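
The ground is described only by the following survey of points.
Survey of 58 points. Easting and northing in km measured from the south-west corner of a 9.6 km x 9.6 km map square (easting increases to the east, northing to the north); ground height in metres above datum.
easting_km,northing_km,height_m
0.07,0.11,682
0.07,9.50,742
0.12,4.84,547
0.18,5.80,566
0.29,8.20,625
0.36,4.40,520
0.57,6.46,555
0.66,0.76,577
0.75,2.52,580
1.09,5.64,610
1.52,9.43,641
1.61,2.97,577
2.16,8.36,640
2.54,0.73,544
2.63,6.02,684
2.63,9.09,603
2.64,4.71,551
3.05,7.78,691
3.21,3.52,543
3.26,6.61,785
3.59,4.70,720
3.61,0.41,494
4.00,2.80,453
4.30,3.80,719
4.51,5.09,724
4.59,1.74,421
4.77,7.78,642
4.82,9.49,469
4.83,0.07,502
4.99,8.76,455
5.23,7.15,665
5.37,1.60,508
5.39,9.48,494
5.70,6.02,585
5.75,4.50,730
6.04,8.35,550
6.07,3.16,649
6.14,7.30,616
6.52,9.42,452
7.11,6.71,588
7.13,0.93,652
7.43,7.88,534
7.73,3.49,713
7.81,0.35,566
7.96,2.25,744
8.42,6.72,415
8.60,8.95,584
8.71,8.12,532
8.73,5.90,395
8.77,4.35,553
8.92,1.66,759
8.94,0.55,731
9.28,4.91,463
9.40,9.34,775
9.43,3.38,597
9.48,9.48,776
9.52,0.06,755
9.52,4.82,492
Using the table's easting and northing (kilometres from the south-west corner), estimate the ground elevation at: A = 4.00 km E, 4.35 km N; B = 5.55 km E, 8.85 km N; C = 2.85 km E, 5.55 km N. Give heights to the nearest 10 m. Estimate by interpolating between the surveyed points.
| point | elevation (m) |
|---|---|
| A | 760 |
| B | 470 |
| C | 630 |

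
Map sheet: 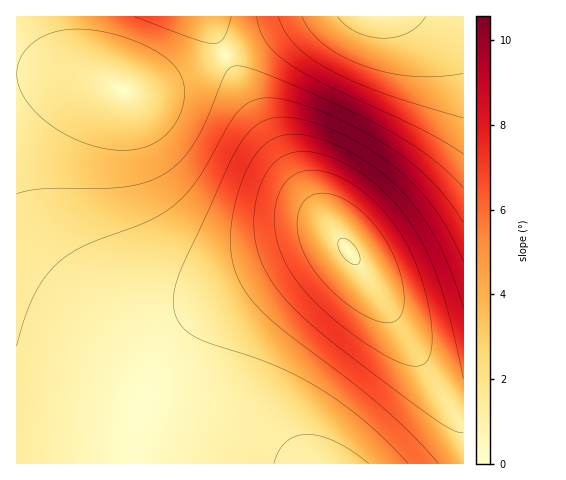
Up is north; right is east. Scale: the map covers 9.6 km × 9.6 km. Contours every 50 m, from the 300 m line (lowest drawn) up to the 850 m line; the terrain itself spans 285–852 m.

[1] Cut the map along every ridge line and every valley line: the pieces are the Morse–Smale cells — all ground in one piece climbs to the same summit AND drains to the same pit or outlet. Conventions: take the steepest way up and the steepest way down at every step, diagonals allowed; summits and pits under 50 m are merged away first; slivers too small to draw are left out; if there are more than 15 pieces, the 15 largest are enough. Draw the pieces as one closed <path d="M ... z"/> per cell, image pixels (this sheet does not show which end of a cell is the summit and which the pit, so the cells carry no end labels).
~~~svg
<path d="M206 16l-190 1 1 447 113 0 7-43 11-33 15-32 18-23 35-30 60-35 40-20 16-4 12 0-30-38-31-45-30-52z"/><path d="M463 16l-257 1 38 74 39 70 31 45 50 65 73 115 12 15 10 5 5-1z"/><path d="M341 244l-9 0-16 4-53 27-47 28-35 30-18 23-15 32-13 44-4 32 333-1 0-57-11-3-9-7-80-125-16-21z"/>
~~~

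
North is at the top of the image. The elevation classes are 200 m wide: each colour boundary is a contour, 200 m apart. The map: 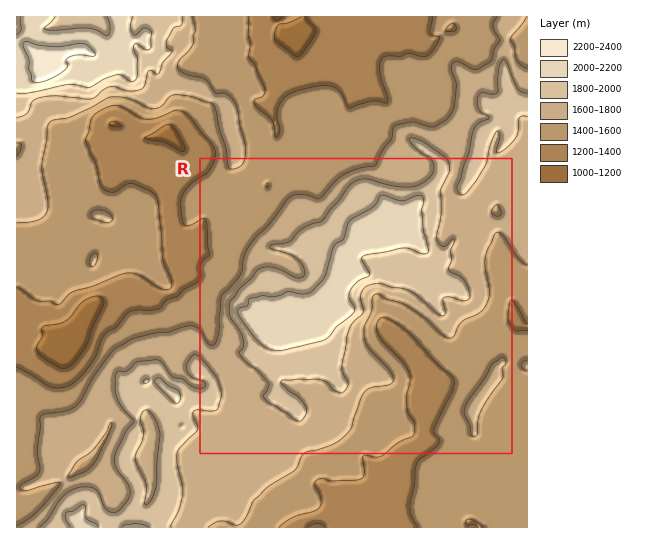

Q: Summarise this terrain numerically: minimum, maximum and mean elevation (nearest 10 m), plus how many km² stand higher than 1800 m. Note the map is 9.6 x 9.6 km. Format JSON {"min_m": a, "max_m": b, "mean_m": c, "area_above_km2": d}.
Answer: {"min_m": 1080, "max_m": 2290, "mean_m": 1610, "area_above_km2": 19.4}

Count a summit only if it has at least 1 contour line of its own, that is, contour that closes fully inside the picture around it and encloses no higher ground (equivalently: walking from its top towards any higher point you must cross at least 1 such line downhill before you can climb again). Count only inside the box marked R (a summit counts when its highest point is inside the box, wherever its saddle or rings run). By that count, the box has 1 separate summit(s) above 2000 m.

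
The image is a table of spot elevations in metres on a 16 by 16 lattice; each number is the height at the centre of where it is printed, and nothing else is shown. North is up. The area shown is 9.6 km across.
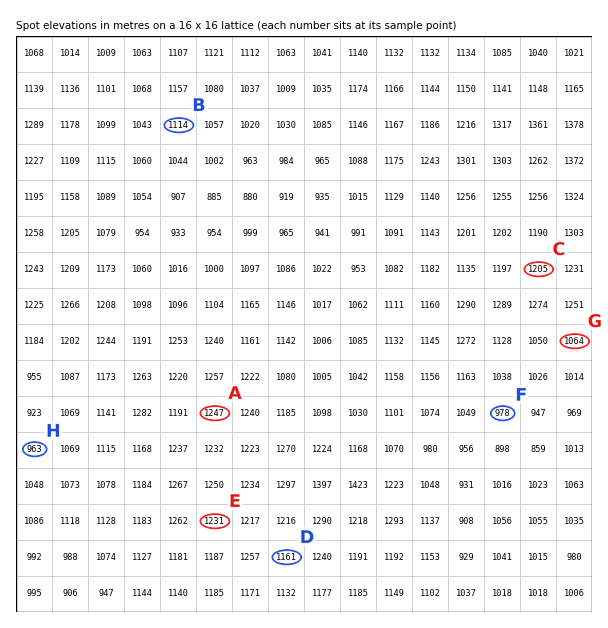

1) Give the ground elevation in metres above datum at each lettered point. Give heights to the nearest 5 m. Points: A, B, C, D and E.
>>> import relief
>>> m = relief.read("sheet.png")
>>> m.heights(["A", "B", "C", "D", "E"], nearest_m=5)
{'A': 1245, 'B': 1115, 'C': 1205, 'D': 1160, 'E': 1230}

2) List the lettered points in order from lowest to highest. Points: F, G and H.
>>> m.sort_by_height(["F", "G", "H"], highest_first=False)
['H', 'F', 'G']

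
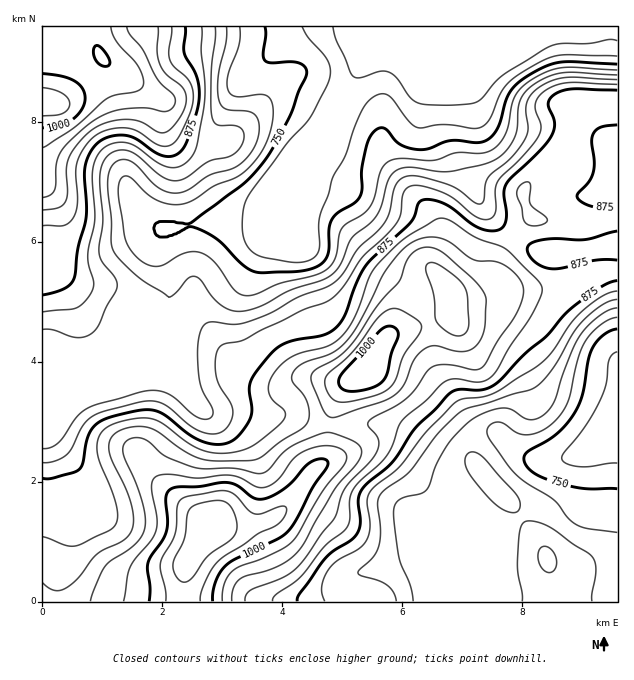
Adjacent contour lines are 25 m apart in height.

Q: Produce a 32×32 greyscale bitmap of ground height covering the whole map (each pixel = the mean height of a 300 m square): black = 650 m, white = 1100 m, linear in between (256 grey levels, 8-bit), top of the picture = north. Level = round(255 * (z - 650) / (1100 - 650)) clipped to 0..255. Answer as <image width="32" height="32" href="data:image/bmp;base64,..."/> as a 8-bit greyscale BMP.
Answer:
<image width="32" height="32" href="data:image/bmp;base64,Qk02CAAAAAAAADYEAAAoAAAAIAAAACAAAAABAAgAAAAAAAAEAAATCwAAEwsAAAABAAAAAAAAAAAAAAEBAQACAgIAAwMDAAQEBAAFBQUABgYGAAcHBwAICAgACQkJAAoKCgALCwsADAwMAA0NDQAODg4ADw8PABAQEAAREREAEhISABMTEwAUFBQAFRUVABYWFgAXFxcAGBgYABkZGQAaGhoAGxsbABwcHAAdHR0AHh4eAB8fHwAgICAAISEhACIiIgAjIyMAJCQkACUlJQAmJiYAJycnACgoKAApKSkAKioqACsrKwAsLCwALS0tAC4uLgAvLy8AMDAwADExMQAyMjIAMzMzADQ0NAA1NTUANjY2ADc3NwA4ODgAOTk5ADo6OgA7OzsAPDw8AD09PQA+Pj4APz8/AEBAQABBQUEAQkJCAENDQwBEREQARUVFAEZGRgBHR0cASEhIAElJSQBKSkoAS0tLAExMTABNTU0ATk5OAE9PTwBQUFAAUVFRAFJSUgBTU1MAVFRUAFVVVQBWVlYAV1dXAFhYWABZWVkAWlpaAFtbWwBcXFwAXV1dAF5eXgBfX18AYGBgAGFhYQBiYmIAY2NjAGRkZABlZWUAZmZmAGdnZwBoaGgAaWlpAGpqagBra2sAbGxsAG1tbQBubm4Ab29vAHBwcABxcXEAcnJyAHNzcwB0dHQAdXV1AHZ2dgB3d3cAeHh4AHl5eQB6enoAe3t7AHx8fAB9fX0Afn5+AH9/fwCAgIAAgYGBAIKCggCDg4MAhISEAIWFhQCGhoYAh4eHAIiIiACJiYkAioqKAIuLiwCMjIwAjY2NAI6OjgCPj48AkJCQAJGRkQCSkpIAk5OTAJSUlACVlZUAlpaWAJeXlwCYmJgAmZmZAJqamgCbm5sAnJycAJ2dnQCenp4An5+fAKCgoAChoaEAoqKiAKOjowCkpKQApaWlAKampgCnp6cAqKioAKmpqQCqqqoAq6urAKysrACtra0Arq6uAK+vrwCwsLAAsbGxALKysgCzs7MAtLS0ALW1tQC2trYAt7e3ALi4uAC5ubkAurq6ALu7uwC8vLwAvb29AL6+vgC/v78AwMDAAMHBwQDCwsIAw8PDAMTExADFxcUAxsbGAMfHxwDIyMgAycnJAMrKygDLy8sAzMzMAM3NzQDOzs4Az8/PANDQ0ADR0dEA0tLSANPT0wDU1NQA1dXVANbW1gDX19cA2NjYANnZ2QDa2toA29vbANzc3ADd3d0A3t7eAN/f3wDg4OAA4eHhAOLi4gDj4+MA5OTkAOXl5QDm5uYA5+fnAOjo6ADp6ekA6urqAOvr6wDs7OwA7e3tAO7u7gDv7+8A8PDwAPHx8QDy8vIA8/PzAPT09AD19fUA9vb2APf39wD4+PgA+fn5APr6+gD7+/sA/Pz8AP39/QD+/v4A////AJ2eprG4wM7c2catnJSLfnJsbGtjVlNTU1NTVF1gXFZRmpmgrbbB0uPhzrerpZ2Nd2lkYlxUU1NTU1NWYGJdV1GWk5ijrbzQ4+jezcG4r5+HdWtiWFNTU1NTU1ZiY1tVUY6KjZObrMLa6uvi1czBrpiJe2lYU1NTU1NTVl5bUk1Lh4WGipOlu9Xq7+fZ1tC7pZeDaldTU1NTU1NUVU9HQ0KFhIWJlKi+0t/k38/M0cexnIJnV1NTU1NTVlVOR0I/PoKEhYubrr3DxMjIu7fDyr+ojXRjWlVTU1ZXTUM8NzY2dnuDkaSxs7Cqp6ikqLbEx7ulj3lmWVNVV04/NC4sKyxlcIKXqa+onpGIiY+ZqLS7uKydinRhVVNQRT43LyopKVpleo+doZmIdm93g4yVn6moopuQgW9eU0pESUg9LyopVVtodX6EgXBjZHB+iI6Xp62noJeNgW9gVlBWWE06LClVVVhcYWdoYF9pdH+Lk5yvvsC5q5uPgHd0aWJfVkMxKlVVVVVVV1hYYG53foqXo7LE0M68ppmRkZKCcmlcSDQqVlZWVVVVVVZhb3V4gIyWn6/H0MOuoqGjn5CAd2hPNytcX19YVVVVVmBscHN5foKFkrDIyLqvsbKnmYqBdlxAMmhraV9WVVVWXmNiZW10d3mAmbnDvLe8uqyilIiAblVDdnRvZVtWVVZaWFFQWGNtcXiKprWytcC7rKedjoeAb16DfnVqX1hUVFdRSEJFTlZfbYKZqa62wLepp56QiouFeoqEdGVZTklOUUtBOTU1NkFYdY6hr7i2qKCflIWAg4WEioZzXU5CPkNGQTgsJSIiL0pkeZClraWblpGHfHt7fHuLiXleSD05Ojs4MiYgICAuRVVjeIyXlo+Fg4eHhYWCf5aRfl9GPDw9OzYxJiAgICs7RFNpfImJem56i46Kh4OCp5l9XERCS1BJPzYqICAgJjE4SGR4fHRmZHqNioSBfn2umHtbR05eZFtPSDglICAkLjZEWmdjXVpgc4eLh4V/fK+af2NVYHR3bGJdTjUiICEoNUBISkhLT1FccoWLioF8uKmPeXF+j4p1aWdcRS0iICMxOzs1NTo7O0lfdYaIgHzJwauZk5igmHxmYlxMOSsiISw2NCsqKykrPFdugImEgNrTwbKsq6ylhmFSUUo+MychJy8tIh4eHiE0VXKDjIuL1M7Evru3rqGHX0ZCQz83LSIhJiQYEhIVGihEYnZ+fXzEwsPFwbeikH5gRj08PDkxIxobGhEQEBETGSY6TFFOS7u8w8W7rZqGd2NMPzg0MisfFRIREBAQEBARExwmKSgourvCv7Cmmoh3ZlBBODAsJRoREBAQEBAQEBAQExcYGRs="/>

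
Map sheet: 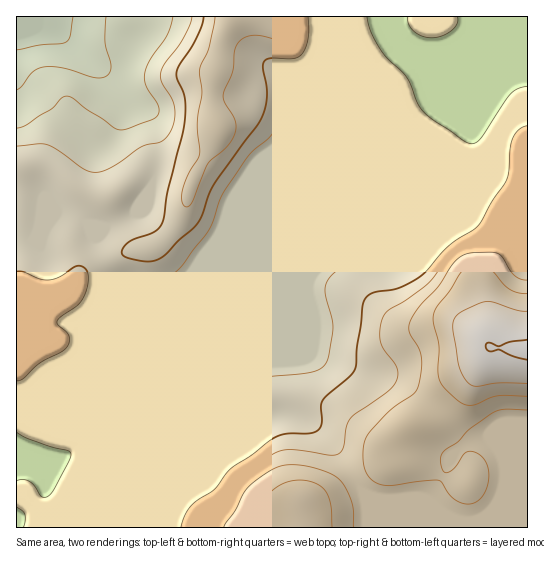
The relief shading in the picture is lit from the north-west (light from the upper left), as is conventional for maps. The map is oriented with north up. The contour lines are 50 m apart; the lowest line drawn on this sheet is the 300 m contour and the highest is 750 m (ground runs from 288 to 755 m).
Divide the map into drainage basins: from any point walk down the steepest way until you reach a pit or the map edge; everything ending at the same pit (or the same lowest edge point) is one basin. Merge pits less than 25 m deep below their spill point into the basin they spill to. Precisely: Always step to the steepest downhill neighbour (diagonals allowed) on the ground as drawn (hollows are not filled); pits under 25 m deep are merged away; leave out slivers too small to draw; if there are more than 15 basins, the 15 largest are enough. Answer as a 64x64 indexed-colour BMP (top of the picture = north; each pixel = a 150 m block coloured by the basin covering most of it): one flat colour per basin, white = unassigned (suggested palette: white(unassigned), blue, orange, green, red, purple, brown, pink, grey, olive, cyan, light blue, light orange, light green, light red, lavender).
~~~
<image width="64" height="64" href="data:image/bmp;base64,Qk12CAAAAAAAAHYAAAAoAAAAQAAAAEAAAAABAAQAAAAAAAAIAAATCwAAEwsAABAAAAAAAAAA////ALR3HwAOf/8ALKAsACgn1gC9Z5QAS1aMAMJ34wB/f38AIr28AM++FwDox64AeLv/AIrfmACWmP8A1bDFABERERERERERERERERERERERESIiIiIiIiIiIiIiIiIiERERERERERERERERERERERERIiIiIiIiIiIiIiIiIiIREREREREREREREREREREREREiIiIiIiIiIiIiIiIiIhERERERERERERERERERERERERIiIiIiIiIiIiIiIiIiEREREREREREREREREREREREREREiIiIiIiIiIiIiIiIREREREREREREREREREREREREREREiIiIiIiIiIiIiIhEREREREREREREREREREREREREREREiIiIiIiIiIiIiERERERERERERERERERERERERERERERIiIiIiIiIiIiIRERERERERERERERERERERERERERERERIiIiIiIiIiIhERERERERERERERERERERERERERERERESIiIiIiIiIiERERERERERERERERERERERERERERERERIiIiIiIiIiIREREREREREREREREREREREREREREREREiIiIiIiIiIhERERERERERERERERERERERERERERERERIiIiIiIiIiEREREREREREREREREREREREREREREREREREiIiIiIiIRERERERERERERERERERERERERERERERERERIiIiIiIhERERERERERERERERERERERERERERERERERESIiIiIiEREREREREREREREREREREREREREREREREREREiIiIiIRERERERERERERERERERERERERERERERERERERIiIiIhERERERERERERERERERERERERERERERERERERESIiIiEREREREREREREREREREREREREREREREREREREREiIiIRERERERERERERERERERERERERERERERERERERESIiIhEREREREREREREREREREREREREREREREREREREREiIiIRERERERERERERERERERERERERERERERERERERESIiIhERERERERERERERERERERERERERERERERERERERIiIiEREREREREREREREREREREREREREREREREREREREiIiIRERERERERERERERERERERERERERERERERERERESIiIhERERERERERERERERERERERERERERERERERERERIiIiEREREREREREREREREREREREREREREREREREREREiIiIREREREREREREREREREREREREREREREREREREREyIiIiIiIRERERERERERERERERERERERERERERERERESIiIiIiIiERERERERERERERERERERERERERERERERETIiIiIiIiIhERERERERERERERERERERERERERERERERMyIiIiIiIiIRERERERERERERERERERERERERERERERMzIiIiIiIiIiIRERERERERERERERERERERERERERERMzMyIiIiIiIiIiIhEREREREREREREREREREREREREREzMzMiIiIiIiIiIiIiIREREREREREREREREREREREREzMzMyIiIiIiIiIiIiIiEREREREREREREREREREREREzMzMzMiIiIiIiIiIiIiIhEREREREREREREREREREREzMzMzMzIiIiIiIiIiIiIiEREREREREREREREREREREzMzMzMzMyIiIiIiIiIiIiIhERERERERERERERERERETMzMzMzMzIiIiIiIiIiIiIiERERERERERERERERERETMzMzMzMzMiIiIiIiIiIiIiIRERERERERERERERERERMzMzMzMzMyIiIiIiIiIiIiIiEREREREREREREREREREzMzMzMzMzIiIiIiIiIiIiIiIREREREREREREREREREzMzMzMzMzMiIiIiIiIiIiIiIiEREREREREREREREREzMzMzMzMzMyIiIiIiIiIiIiIiIRERERERERERERERETMzMzMzMzMzIiIiIiIiIiIiIiIiERERERERERERERETMzMzMzMzMzMiIiIiIiIiIiIiIiIRERERERERERERERMzMzMzMzMzMyIiIiIiIiIiIiIiIiERERERERERERERMzMzMzMzMzMzIiIiIiIiIiIiIiIiIREREREREREREREzMzMzMzMzMzMiIiIiIiIiIiIiIiIhEREREREREREREzMzMzMzMzMzMyIiIiIiIiIiIiIiIiEREREREREREREzMzMzMzMzMzMzIiIiIiIiIiIiIiIiEREREREREREREzMzMzMzMzMzMzMiIiIiIiIiIiIiIiIREREREREREREzMzMzMzMzMzMzMyIiIiIiIiIiIiIiIhERERERERERMzMzMzMzMzMzMzMzIiIiIiIiIiIiIiIiIRERERERERMzMzMzMzMzMzMzMzMiIiIiIiIiIiIiIiIhERERERERMzMzMzMzMzMzMzMzMyIiIiIiIiIiIiIiIiERERERERMzMzMzMzMzMzMzMzMzIiIiIiIiIiIiIiIiIRERERERMzMzMzMzMzMzMzMzMzMiIiIiIiIiIiIiIiIiERERERMzMzMzMzMzMzMzMzMzMyIiIiIiIiIiIiIiIiIRERERMzMzMzMzMzMzMzMzMzMzIiIiIiIiIiIiIiIiIhEREREzMzMzMzMzMzMzMzMzMzMiIiIiIiIiIiIiIiIiEREREzMzMzMzMzMzMzMzMzMzMyIiIiIiIiIiIiIiIiIhERMzMzMzMzMzMzMzMzMzMzMz"/>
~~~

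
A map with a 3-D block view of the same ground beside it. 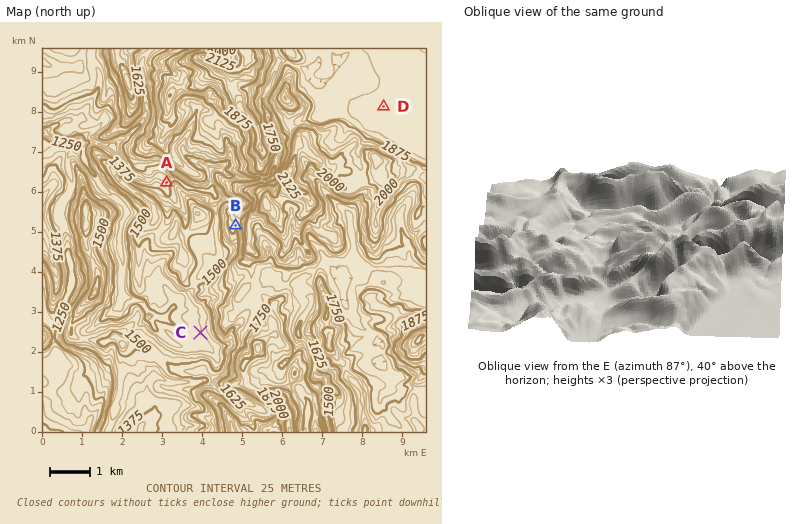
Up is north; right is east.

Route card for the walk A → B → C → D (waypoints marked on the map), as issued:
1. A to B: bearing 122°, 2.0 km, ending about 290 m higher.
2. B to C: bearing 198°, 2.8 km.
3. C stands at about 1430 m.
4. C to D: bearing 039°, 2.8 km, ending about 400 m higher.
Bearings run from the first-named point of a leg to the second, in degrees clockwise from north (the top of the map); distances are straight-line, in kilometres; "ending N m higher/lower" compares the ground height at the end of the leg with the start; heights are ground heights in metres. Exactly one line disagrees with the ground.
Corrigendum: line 4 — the distance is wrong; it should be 7.3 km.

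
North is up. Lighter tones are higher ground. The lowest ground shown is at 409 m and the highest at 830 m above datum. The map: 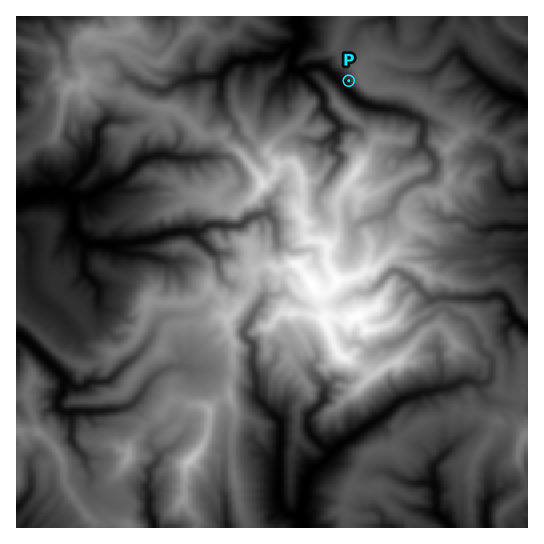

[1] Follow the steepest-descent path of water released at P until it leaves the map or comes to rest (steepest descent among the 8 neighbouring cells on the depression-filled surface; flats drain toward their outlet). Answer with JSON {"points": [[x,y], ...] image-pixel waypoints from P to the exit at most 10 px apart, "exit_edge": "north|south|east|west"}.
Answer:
{"points": [[349, 81], [338, 81], [327, 70], [317, 66], [306, 69], [295, 70], [291, 61], [295, 50], [301, 39], [299, 29], [297, 18], [297, 17]], "exit_edge": "north"}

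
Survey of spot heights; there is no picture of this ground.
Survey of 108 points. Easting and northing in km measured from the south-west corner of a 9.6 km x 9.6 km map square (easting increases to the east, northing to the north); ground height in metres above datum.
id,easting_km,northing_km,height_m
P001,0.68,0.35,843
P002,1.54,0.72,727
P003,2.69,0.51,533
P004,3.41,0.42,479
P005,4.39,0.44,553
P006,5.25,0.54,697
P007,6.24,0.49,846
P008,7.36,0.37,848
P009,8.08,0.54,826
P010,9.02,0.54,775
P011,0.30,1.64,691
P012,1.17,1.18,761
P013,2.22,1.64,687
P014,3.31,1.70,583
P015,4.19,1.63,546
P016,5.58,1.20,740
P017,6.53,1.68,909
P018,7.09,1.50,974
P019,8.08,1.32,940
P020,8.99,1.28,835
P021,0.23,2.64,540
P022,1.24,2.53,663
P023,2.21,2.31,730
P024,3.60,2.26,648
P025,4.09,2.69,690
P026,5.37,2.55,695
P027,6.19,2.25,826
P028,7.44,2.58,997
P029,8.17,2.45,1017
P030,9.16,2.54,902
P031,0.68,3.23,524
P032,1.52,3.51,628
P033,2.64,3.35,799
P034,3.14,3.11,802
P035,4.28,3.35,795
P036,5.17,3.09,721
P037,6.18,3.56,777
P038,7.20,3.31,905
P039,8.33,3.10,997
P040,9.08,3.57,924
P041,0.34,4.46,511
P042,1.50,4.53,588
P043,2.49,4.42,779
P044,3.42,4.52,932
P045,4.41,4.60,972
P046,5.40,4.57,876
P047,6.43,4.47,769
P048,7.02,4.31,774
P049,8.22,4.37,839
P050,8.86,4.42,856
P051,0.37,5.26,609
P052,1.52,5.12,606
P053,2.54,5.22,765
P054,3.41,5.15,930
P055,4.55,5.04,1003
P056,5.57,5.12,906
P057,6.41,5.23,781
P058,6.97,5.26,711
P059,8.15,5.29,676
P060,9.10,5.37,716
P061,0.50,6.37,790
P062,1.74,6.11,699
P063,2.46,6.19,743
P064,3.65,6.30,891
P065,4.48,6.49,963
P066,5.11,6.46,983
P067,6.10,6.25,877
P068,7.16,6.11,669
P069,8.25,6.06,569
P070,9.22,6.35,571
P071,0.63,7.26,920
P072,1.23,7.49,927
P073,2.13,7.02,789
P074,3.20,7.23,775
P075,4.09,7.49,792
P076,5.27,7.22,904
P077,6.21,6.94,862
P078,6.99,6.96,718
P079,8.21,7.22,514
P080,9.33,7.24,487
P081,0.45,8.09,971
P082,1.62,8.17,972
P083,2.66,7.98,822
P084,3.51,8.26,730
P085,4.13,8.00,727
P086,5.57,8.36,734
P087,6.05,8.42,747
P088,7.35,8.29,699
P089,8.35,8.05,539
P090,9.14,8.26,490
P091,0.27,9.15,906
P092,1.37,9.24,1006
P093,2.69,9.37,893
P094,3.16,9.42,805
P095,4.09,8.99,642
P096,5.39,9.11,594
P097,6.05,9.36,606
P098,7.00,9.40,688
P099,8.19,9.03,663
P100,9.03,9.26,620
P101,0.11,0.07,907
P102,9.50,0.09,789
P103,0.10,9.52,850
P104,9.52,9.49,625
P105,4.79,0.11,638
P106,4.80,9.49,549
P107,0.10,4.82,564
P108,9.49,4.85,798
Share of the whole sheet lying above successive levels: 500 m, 96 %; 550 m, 91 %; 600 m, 84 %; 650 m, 77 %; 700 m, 67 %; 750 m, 55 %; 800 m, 41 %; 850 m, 30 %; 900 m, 20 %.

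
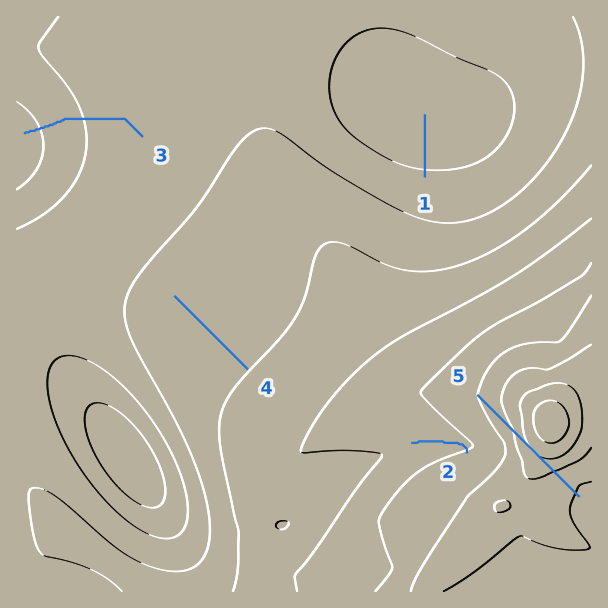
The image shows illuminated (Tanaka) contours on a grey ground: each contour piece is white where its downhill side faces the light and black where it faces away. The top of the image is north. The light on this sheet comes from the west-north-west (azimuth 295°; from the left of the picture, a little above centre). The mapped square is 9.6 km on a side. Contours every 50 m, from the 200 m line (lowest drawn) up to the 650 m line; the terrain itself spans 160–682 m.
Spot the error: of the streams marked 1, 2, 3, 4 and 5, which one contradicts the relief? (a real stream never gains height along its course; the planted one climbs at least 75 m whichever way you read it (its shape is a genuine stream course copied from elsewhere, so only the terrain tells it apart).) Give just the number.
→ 5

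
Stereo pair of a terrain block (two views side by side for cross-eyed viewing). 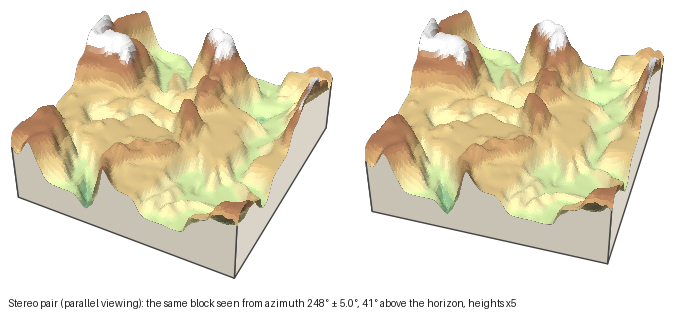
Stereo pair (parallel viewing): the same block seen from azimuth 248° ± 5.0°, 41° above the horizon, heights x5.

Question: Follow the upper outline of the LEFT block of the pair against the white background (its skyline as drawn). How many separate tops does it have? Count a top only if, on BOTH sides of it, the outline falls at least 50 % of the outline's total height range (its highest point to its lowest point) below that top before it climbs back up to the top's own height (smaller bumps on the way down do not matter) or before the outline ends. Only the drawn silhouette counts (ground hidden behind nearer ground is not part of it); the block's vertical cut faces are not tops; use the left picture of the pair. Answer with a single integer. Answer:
1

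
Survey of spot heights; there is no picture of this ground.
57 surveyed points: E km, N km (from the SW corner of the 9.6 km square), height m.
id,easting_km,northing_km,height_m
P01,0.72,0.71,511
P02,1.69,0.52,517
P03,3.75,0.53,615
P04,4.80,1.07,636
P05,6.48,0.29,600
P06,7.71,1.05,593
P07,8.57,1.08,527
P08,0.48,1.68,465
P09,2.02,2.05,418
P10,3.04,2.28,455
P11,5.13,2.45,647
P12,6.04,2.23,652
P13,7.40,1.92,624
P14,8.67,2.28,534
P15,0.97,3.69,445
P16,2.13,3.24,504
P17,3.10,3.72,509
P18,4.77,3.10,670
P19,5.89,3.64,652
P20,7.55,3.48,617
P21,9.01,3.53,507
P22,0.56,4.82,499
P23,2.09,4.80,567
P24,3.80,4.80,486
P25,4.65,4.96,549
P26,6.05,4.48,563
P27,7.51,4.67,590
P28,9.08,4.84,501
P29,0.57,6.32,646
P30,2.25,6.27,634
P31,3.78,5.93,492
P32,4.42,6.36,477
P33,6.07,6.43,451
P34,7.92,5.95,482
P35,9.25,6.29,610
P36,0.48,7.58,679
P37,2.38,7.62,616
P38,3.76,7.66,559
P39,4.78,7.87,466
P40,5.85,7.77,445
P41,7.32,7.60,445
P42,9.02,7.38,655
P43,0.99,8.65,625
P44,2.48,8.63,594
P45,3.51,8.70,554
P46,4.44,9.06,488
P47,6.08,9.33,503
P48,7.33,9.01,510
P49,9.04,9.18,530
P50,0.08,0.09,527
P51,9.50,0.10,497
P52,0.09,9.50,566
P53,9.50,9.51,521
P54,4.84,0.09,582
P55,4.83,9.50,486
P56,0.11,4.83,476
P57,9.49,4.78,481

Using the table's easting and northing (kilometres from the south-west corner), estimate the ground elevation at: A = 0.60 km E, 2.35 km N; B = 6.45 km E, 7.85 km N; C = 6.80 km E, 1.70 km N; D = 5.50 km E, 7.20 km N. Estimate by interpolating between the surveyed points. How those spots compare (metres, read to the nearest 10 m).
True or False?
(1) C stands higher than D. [True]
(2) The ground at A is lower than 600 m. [True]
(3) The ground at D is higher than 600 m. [False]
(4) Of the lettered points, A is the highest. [False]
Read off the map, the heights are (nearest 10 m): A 440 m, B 450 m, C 630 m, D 460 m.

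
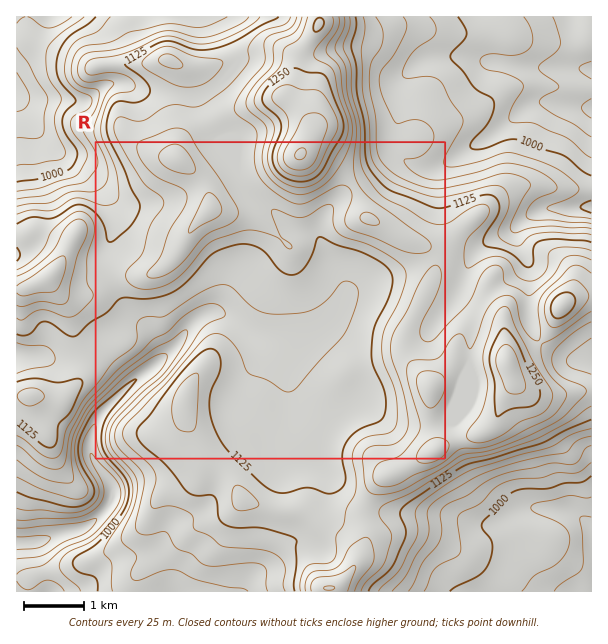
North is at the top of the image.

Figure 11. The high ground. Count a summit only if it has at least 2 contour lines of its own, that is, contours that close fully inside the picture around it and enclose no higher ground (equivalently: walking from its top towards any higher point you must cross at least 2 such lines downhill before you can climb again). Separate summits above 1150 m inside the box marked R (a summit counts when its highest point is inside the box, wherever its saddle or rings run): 2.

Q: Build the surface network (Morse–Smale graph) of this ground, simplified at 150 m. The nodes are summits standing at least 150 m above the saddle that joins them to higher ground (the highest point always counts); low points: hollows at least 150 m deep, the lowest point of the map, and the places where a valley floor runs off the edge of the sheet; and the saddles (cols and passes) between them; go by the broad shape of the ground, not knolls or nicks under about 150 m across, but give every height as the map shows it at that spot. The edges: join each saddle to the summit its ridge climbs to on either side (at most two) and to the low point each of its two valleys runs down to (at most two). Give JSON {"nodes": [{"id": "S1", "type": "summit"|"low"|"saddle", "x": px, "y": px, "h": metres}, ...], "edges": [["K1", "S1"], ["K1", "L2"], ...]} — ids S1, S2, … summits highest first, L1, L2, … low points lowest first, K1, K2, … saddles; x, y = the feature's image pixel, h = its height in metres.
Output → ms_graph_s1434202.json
{"nodes": [
{"id": "S1", "type": "summit", "x": 300, "y": 155, "h": 1328},
{"id": "L1", "type": "low", "x": 27, "y": 543, "h": 893},
{"id": "L2", "type": "low", "x": 17, "y": 92, "h": 912},
{"id": "L3", "type": "low", "x": 591, "y": 108, "h": 918},
{"id": "L4", "type": "low", "x": 591, "y": 591, "h": 930},
{"id": "K1", "type": "saddle", "x": 303, "y": 50, "h": 1236},
{"id": "K2", "type": "saddle", "x": 434, "y": 257, "h": 1174},
{"id": "K3", "type": "saddle", "x": 365, "y": 507, "h": 1161},
{"id": "K4", "type": "saddle", "x": 110, "y": 276, "h": 1142}],
"edges": [["K1", "S1"], ["K1", "L2"], ["K1", "L3"], ["K2", "S1"], ["K2", "L1"], ["K2", "L3"], ["K3", "S1"], ["K3", "L1"], ["K3", "L4"], ["K4", "S1"], ["K4", "L1"], ["K4", "L2"]]}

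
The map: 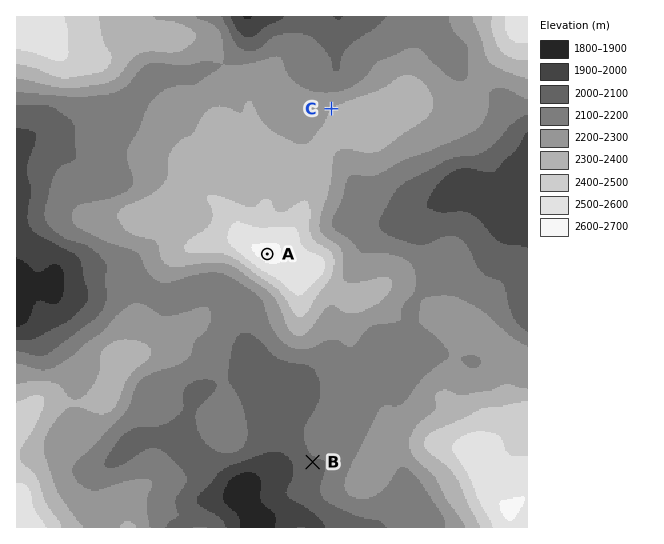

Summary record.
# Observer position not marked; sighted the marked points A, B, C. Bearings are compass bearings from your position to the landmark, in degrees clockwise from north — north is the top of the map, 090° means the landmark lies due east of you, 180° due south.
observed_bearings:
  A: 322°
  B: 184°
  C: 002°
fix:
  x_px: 323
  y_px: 325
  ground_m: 2260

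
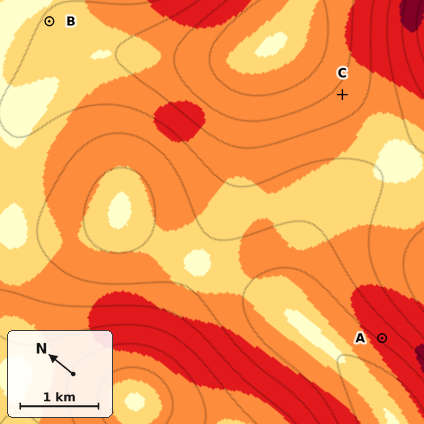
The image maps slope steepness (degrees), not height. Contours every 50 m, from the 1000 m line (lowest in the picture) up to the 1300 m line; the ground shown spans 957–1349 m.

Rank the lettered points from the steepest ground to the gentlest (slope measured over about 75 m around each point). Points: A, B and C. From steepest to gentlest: A C B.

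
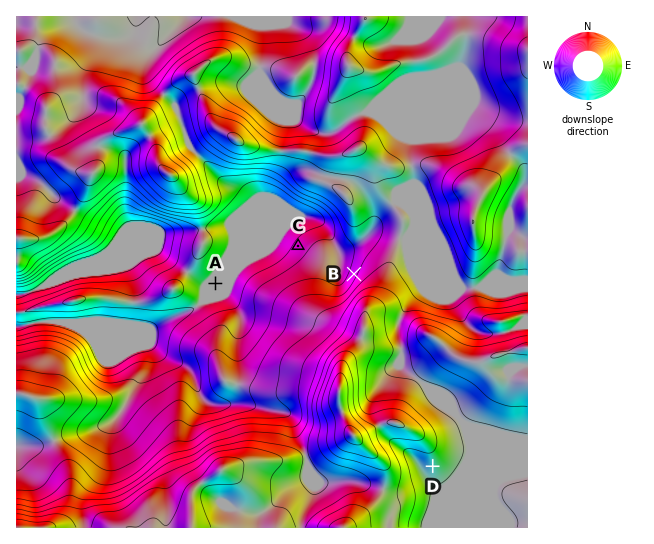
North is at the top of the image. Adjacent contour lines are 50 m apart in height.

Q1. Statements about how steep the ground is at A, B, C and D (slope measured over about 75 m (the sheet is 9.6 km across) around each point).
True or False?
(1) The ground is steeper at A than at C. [False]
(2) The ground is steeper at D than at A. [True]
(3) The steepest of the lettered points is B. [True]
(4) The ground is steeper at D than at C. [False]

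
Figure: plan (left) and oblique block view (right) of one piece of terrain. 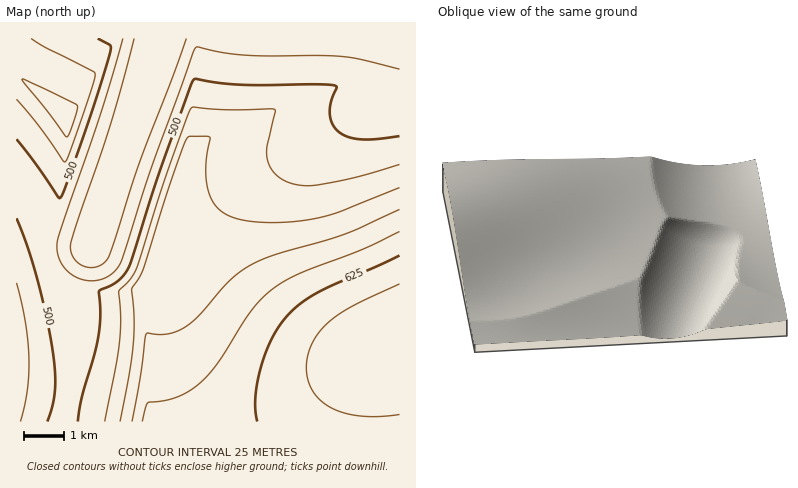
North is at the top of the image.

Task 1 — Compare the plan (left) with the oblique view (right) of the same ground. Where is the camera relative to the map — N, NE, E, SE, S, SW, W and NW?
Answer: N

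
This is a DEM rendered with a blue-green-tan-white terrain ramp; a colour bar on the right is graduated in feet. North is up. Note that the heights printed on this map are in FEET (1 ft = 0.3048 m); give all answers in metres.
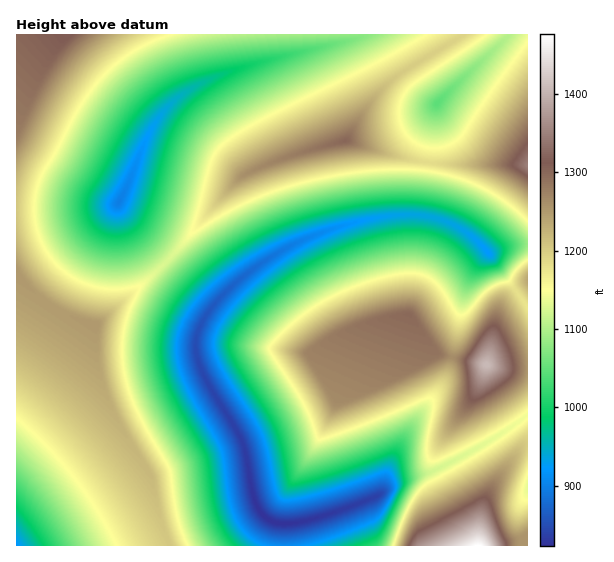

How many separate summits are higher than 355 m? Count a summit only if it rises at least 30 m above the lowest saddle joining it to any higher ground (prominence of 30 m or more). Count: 2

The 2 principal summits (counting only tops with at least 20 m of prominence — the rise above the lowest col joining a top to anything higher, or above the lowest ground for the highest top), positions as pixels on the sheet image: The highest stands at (486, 365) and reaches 429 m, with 81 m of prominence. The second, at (346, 140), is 396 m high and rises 36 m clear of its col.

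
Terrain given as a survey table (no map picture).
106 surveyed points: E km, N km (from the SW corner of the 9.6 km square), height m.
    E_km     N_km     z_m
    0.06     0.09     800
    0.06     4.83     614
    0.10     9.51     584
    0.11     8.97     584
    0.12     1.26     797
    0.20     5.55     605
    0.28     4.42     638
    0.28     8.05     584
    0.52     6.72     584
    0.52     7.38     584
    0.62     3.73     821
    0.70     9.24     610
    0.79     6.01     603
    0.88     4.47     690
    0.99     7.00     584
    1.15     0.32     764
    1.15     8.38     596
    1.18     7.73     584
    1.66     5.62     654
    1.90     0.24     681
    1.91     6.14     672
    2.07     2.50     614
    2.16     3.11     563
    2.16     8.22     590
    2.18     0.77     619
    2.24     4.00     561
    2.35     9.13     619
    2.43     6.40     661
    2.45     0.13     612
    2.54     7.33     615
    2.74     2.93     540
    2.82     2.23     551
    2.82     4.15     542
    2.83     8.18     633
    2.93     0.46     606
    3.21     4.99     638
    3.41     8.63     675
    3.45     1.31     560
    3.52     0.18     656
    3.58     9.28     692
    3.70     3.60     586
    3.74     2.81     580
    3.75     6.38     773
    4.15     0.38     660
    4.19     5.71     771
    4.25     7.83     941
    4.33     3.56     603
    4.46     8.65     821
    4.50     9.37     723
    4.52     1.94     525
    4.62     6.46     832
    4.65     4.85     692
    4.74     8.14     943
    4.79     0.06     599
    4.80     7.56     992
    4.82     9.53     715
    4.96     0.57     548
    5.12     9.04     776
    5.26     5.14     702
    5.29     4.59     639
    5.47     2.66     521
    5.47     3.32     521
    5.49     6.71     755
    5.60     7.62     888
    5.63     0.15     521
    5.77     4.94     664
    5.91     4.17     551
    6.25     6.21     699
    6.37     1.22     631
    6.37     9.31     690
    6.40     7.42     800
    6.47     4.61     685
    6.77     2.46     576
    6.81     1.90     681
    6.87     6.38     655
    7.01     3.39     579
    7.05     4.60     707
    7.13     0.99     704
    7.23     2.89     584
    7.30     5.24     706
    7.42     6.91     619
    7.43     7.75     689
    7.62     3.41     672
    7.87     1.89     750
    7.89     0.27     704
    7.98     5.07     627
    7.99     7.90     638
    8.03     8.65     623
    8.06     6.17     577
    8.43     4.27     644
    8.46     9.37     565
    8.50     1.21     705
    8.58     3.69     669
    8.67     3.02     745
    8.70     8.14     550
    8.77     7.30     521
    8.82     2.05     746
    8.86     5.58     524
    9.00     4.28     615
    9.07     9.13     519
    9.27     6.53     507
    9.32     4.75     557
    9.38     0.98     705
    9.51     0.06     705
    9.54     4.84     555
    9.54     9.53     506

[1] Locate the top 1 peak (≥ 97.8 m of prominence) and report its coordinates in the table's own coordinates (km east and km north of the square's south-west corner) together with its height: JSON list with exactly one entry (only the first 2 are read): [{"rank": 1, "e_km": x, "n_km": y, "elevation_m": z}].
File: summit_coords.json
[{"rank": 1, "e_km": 4.76, "n_km": 7.59, "elevation_m": 993}]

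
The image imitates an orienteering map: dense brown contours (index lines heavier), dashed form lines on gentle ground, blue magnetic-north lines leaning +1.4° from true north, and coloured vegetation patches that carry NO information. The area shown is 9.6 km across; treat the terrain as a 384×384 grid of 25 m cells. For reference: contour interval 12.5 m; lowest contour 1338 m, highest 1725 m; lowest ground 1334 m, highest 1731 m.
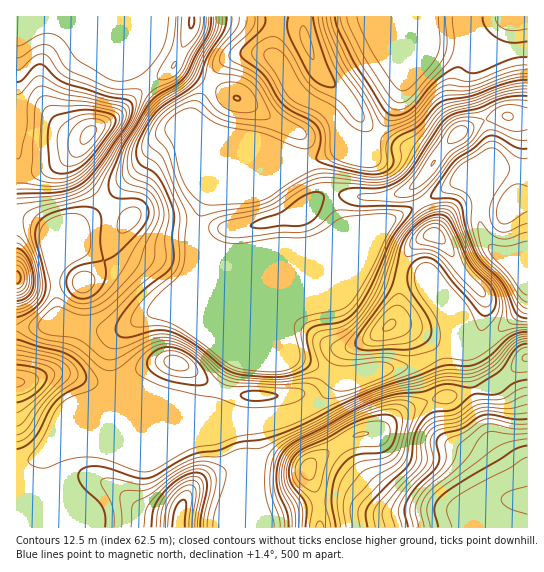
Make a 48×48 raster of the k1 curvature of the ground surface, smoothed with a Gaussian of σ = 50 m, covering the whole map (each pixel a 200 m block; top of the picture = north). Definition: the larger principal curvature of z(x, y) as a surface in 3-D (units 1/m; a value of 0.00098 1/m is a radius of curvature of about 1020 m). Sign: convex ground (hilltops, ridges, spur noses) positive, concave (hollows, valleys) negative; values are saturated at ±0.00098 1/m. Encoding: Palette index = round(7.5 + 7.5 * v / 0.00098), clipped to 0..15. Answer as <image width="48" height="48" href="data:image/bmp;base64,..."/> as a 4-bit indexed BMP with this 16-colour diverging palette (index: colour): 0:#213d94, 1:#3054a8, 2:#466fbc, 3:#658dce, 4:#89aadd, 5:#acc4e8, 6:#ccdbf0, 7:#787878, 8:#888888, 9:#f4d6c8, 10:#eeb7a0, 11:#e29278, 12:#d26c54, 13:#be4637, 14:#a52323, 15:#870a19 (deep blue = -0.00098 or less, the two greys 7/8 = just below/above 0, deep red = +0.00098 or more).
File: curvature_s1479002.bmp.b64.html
<image width="48" height="48" href="data:image/bmp;base64,Qk32BAAAAAAAAHYAAAAoAAAAMAAAADAAAAABAAQAAAAAAIAEAAATCwAAEwsAABAAAAAAAAAAlD0hAKhUMAC8b0YAzo1lAN2qiQDoxKwA8NvMAHh4eACIiIgAyNb0AKC37gB4kuIAVGzSADdGvgAjI6UAGQqHAIh3h3d4l3jPtnd4d2aM2oiHiZiIiIiIiIiHh3d4mJm/x3d4iHeL2neHiYdmd3iIeIiHiHeJqqq/6Id4iIibyXiIiIdmd3iHeIiIiIiaqZmt+4h3iJqsuHiZiId3d3h3eIiIiJqql3ib7aiHiKzMqHeJmYiIiHd3iIiImaqYd2eJvLqYiJzbmHd4mZqqmYiIiIiIiIiId3eImpqpmazuyod4mqqqqZiId5iHeIiIiHeIiHiaqqu+/bmZqph3eIiIh6mHeIiIiIiIiHeIiImJz/26qpdmeId4iKmId4iIiIiIiHiId3d3et/bu6l3iYZoiKmHd3eHiHh3iHiIiId3d4vczLuqqoZomZmHd3iIeIiHiHiJmZiIiIiczcy7uqmaqJqXd4iHd4iHiJve//7KmIeIrM3MzN3Kh8zLqqqYiIiIm83dzM3cl3d4iZmru83bmLvMy6mZqZma3tqHd2eaqIh3eId5mHnNyYmruph4q7zf/Zd3d3dpmZmHaJiIl2Z77IiImYd4irzduYd3iHdpmry5iZiJd3d4zph3iIh4iJq6iIh4iIiKu7ztuqmZh4iJvZhniIiIiJqoiIiIiIirqZm9yqqZh4qZu6h3eIiId4iIh3iIiIiph3eLypmYh3u6p7qHeZmIh4d4d4iIh3iIh2Z5u5mIh3vcp9ypmqmIh3d3d4iIiHiIh3d4rKh4h438lv25q7qYiHeIiIiHeIiIh3d3rLd4iN/rh/uYq7qZmZiYh4h4eIiIiHd4rbd3jf+piPuHiaqYiZqpiHh4iIiIiId3ntdmr/h4iPuIiHmZiImZiIiIh3eIeHd3jfpo/6VniOp3h3iamIiYeIiIh3eIiHh4i/+9/od4h8lnd3iaqYiHeKu7qYiZiHd4ic//6nial6pnd3iJupmIirzN3cuqmHd3d4ru2XibmJmHd4iJq6qZmZmavMuqmZiId4mt64ibqYiIiJmZmqmIh3iHeKqqmazd26mZvKiKqZmZmZmZmamHd3h3d3mrus3///yYiZiJqbzLuqmIiJmHd3iId4iJq8upiu/pdoh4mJmrzbmJh4qHd4iIiIiIqZh2Zn39dnd3mXeJreqZh4mXd3h3h4iJqHd2eHj/tnh3mYiIi+2Yd4mYiIiHd4ibp3d4mpiv+phnmYiIic/Zh3eIiIiHd4q7qIiIq7mL/8l3qXeZmb7/uHZ3eIiIib3LqIi7qamJz+yqqXiamqvv+3ZneJmZrMuZmIrah3iJu97cuomqmamc/6Z3eJqru6d4h5zIdmeKqZvdy5mpiJh3vuuIiaqqqXZ4icyYd2ebqHiau4mpeIh3it/aqqqqmIeJrMqId3eKp2eImXm4d4h3d5z9qZmZmYiKy5iId3eJuXeIiYm4d3h3d3jfp3iIiHeLyYd3d3d3qnd4iHmph3iId3ef52Z4dnecuYd3d4d3iod3iHiZiHeIh3eN+4h3d4msqIh3d4h3ioiIiHiIiIeIh3d6/bqZmZmsp3d3eIh3ioiJiIiIh3iIiHd5/aqqqZisl2d3eIiImoiaqg=="/>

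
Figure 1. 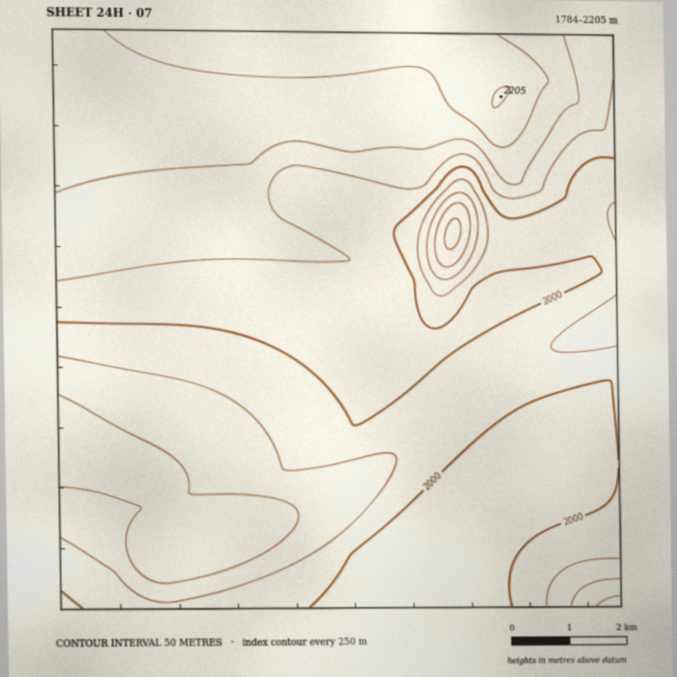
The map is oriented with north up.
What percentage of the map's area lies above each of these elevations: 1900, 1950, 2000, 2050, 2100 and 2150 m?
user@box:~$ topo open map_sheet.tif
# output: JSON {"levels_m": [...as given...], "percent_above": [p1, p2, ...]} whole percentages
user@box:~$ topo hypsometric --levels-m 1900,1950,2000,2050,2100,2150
{"levels_m": [1900, 1950, 2000, 2050, 2100, 2150], "percent_above": [92, 81, 58, 31, 20, 7]}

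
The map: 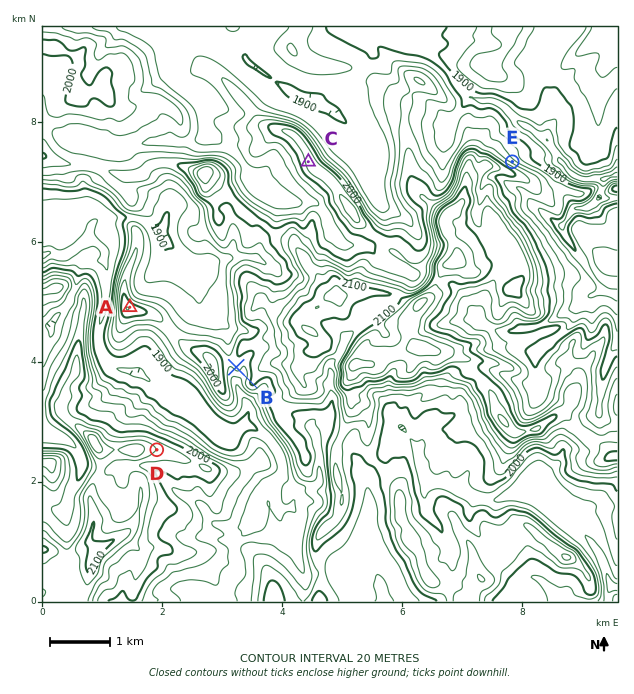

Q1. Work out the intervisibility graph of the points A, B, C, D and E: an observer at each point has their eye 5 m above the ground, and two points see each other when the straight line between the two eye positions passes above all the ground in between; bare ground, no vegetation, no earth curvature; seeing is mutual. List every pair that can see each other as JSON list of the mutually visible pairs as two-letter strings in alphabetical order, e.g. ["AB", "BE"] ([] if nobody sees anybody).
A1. ["AC", "AD", "CD"]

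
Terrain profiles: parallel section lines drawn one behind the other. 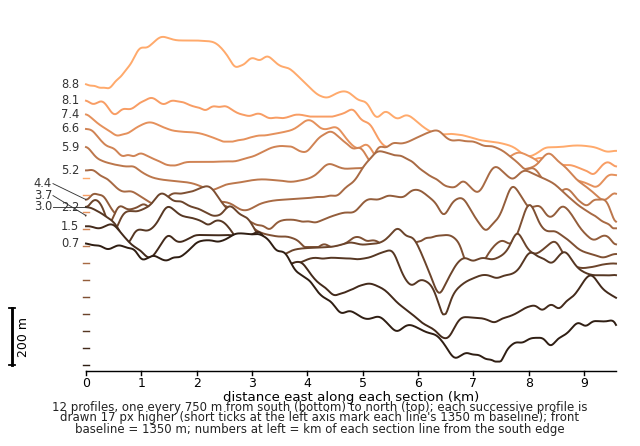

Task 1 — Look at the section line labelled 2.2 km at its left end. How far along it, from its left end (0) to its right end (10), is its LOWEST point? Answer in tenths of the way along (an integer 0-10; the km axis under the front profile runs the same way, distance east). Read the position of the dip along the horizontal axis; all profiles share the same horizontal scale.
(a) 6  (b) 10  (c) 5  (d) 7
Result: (d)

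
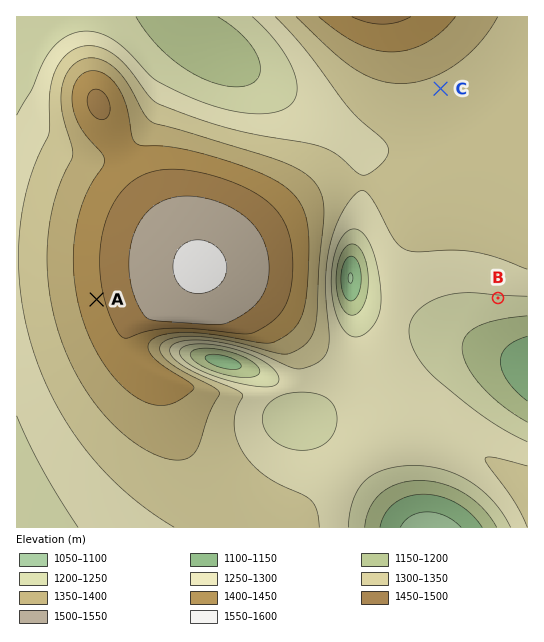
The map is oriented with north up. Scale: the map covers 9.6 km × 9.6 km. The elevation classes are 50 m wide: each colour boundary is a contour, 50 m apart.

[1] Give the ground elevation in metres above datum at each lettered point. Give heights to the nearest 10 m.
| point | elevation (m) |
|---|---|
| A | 1440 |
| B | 1240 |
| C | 1330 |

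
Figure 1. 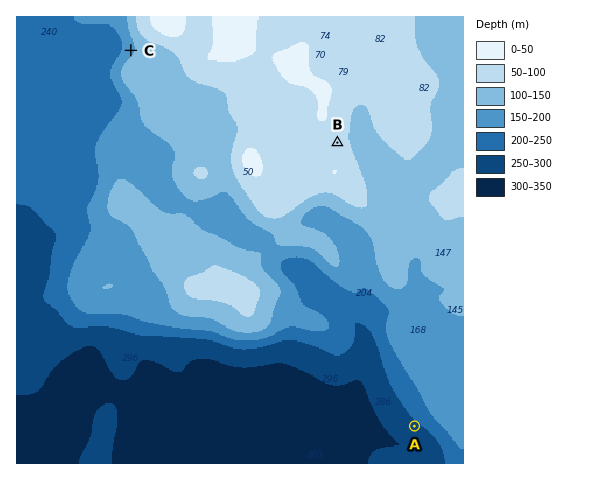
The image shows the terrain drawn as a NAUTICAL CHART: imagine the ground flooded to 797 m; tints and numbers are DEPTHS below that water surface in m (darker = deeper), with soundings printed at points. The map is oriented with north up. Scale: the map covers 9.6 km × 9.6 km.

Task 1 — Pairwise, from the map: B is higher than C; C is higher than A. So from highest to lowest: B C A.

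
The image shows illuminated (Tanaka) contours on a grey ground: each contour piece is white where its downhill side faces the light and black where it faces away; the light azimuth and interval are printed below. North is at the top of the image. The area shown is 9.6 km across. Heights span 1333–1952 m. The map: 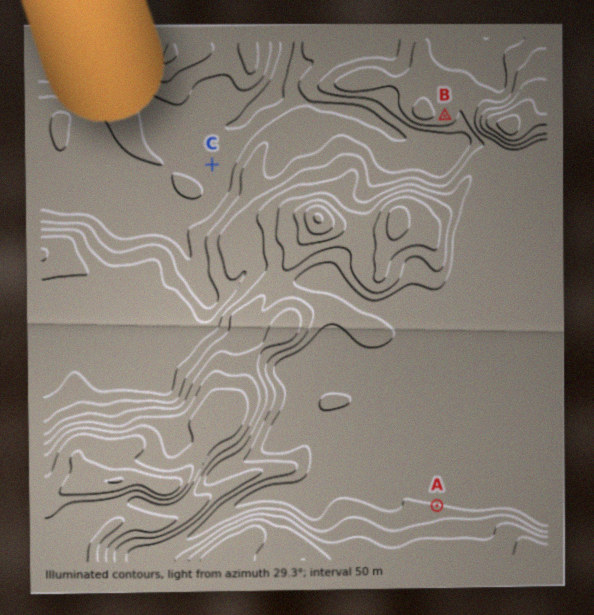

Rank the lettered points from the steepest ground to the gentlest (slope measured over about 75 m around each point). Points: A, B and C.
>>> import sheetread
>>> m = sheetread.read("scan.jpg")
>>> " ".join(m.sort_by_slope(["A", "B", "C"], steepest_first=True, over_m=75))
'A B C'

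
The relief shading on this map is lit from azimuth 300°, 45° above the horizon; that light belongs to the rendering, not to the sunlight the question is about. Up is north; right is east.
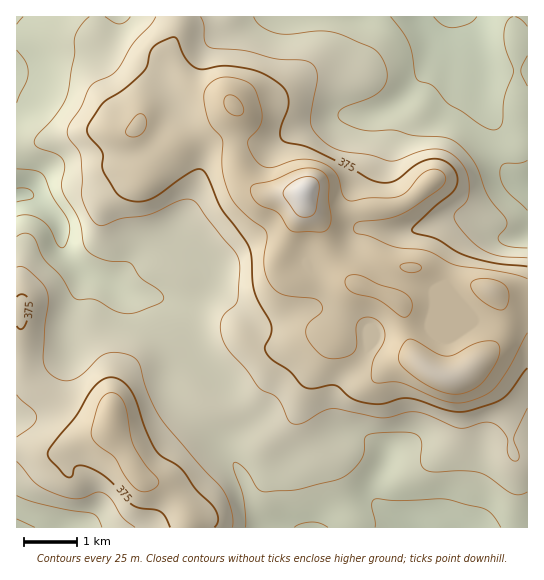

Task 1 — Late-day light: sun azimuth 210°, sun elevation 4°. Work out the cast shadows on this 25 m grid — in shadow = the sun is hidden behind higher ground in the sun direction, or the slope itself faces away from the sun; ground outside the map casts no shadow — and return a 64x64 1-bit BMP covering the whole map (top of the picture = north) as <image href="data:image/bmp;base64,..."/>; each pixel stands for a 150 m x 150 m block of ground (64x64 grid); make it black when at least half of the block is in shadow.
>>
<image width="64" height="64" href="data:image/bmp;base64,Qk0+AgAAAAAAAD4AAAAoAAAAQAAAAEAAAAABAAEAAAAAAAACAAATCwAAEwsAAAIAAAAAAAAA////AAAAAAAAAAAAAAAAAAAAABAAAAAAAAAAMAAAAAAAAABwAAAAAAAAAHAAAAAAAAAA8AAAAAAAAAHgAAAAAAAAP8AAAAAAAAD/AAAAAAAAAP4AAAAAAAAAwAAAAAAAAACAAAAAAAAAAYAAAAAAAAABgAAAAAAAAAOAAAAAAAAAB4AAAAAAAAAPgAAAAAAAAA+AAAAAAAAAD4AAAAAAAAAPAAAAAAAAAAMAAAAADAAAAAAAAAAcAAAAAAAAADwAAAAAAAAAEAAAAAAAAAAAAAAAAAAAAAAAAAAAAAAAAAAAAAAAAAAAAAAAAAAAAAAAAAAAAAAAAAAgAAAAAAAADDAAAAAAAAB/PAAAAAAAA/8cAAAAAAA//wwAAAAAA///AAAAAAAH//8AAAAAAAf//zAAAAAAAD//eAAAAAAABw/wAAAAAAAAB3AAAAAAAAAPAAAAAAAOABkAAAAAAA4AAAAAAAGfhgDAAAAAA//AD+AAAAAD/+Af4AAAAAA/8D/gAAAAAB/wP+AAAAAAD/Af4AAAAAAP8A/gAAAAAAfwB+AAAAAAA/AD4AAAAAAB8AHgAAAAAABwAEAAAAAAAAAAAAAAADwAAAAAAAAAfwAAAAAAAAD/AAAAAAAAAH+AAAAAAAAAP4AAAAAAAAAfgAAAAAAAAAeAAAAAAAAAA4AAAAAAAAAAAAAAAA=="/>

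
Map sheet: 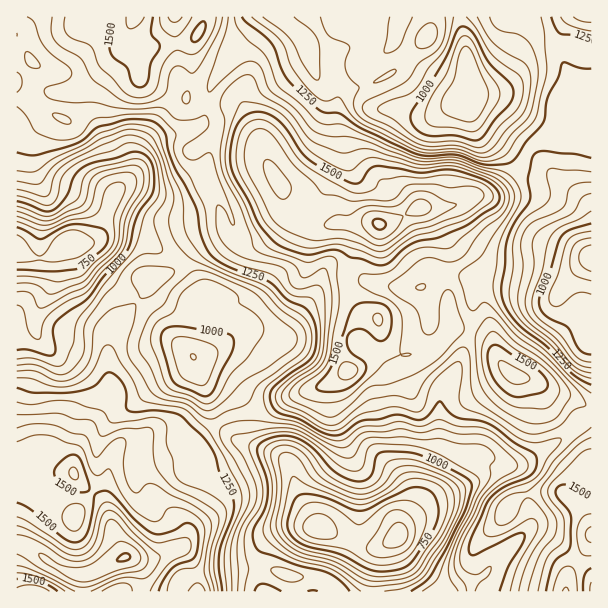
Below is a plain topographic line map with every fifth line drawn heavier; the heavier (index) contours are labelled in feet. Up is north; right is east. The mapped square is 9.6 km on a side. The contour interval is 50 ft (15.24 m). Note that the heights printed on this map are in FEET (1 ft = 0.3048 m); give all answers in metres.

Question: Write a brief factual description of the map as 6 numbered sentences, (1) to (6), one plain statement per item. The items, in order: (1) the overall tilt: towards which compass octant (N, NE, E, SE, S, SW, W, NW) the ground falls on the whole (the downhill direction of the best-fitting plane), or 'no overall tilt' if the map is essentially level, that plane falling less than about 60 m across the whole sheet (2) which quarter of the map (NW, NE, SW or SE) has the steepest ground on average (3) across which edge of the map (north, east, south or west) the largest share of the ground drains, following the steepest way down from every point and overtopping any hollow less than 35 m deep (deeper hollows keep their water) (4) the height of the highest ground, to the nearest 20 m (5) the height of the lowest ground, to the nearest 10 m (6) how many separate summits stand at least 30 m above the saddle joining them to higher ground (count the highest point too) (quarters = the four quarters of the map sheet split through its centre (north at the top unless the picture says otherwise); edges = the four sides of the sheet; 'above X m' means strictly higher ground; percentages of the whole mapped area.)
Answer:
(1) On the whole the map has no overall tilt.
(2) Slopes are steepest in the south-east quarter.
(3) Drainage is mainly to the west: more ground falls towards that edge than towards any other.
(4) The highest point reaches roughly 540 m.
(5) The lowest ground is at about 170 m.
(6) 7 summits rise at least 30 m above their surroundings.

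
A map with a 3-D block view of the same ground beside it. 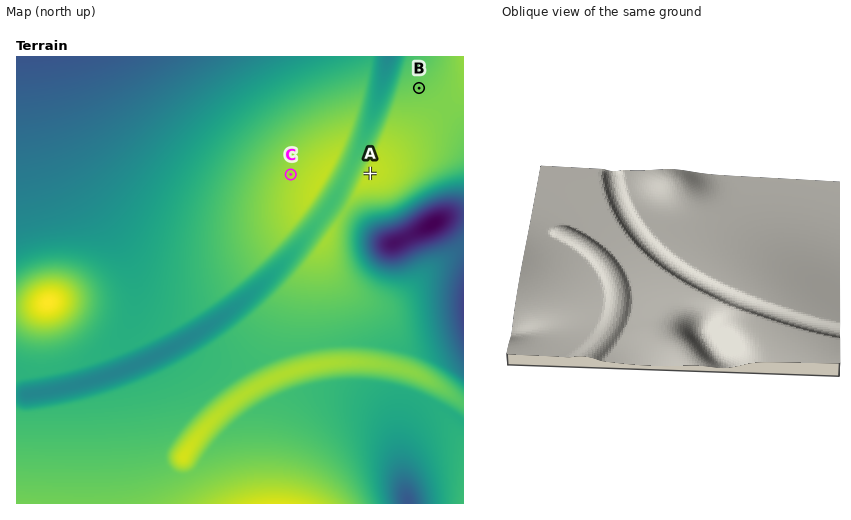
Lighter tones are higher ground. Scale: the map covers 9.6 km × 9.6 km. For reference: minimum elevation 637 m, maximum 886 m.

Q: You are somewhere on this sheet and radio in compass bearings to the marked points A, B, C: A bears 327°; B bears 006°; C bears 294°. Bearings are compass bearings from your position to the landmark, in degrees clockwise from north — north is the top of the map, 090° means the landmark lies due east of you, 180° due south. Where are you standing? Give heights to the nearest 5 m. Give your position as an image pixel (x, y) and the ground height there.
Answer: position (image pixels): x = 404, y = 225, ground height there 680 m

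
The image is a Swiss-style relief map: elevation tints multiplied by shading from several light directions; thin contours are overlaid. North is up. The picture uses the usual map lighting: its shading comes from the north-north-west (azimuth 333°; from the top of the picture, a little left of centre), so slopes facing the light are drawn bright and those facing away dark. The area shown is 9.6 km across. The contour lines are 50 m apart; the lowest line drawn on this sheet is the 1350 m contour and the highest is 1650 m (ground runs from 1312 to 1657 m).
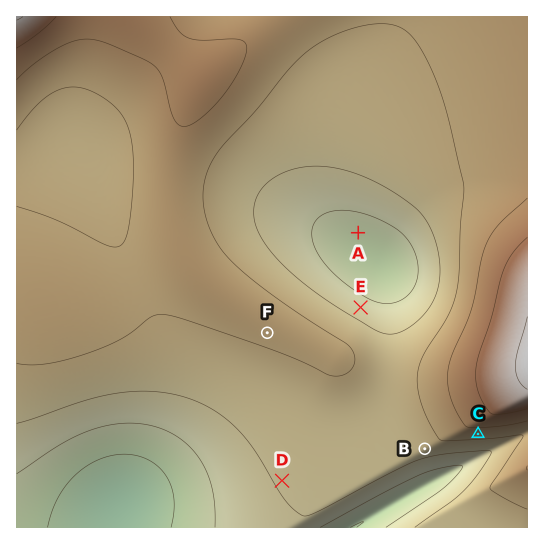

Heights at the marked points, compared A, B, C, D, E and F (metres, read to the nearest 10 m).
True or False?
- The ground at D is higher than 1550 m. False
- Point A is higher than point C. False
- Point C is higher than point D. True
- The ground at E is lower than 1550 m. True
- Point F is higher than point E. True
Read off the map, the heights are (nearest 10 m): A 1370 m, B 1480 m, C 1520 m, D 1450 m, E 1420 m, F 1510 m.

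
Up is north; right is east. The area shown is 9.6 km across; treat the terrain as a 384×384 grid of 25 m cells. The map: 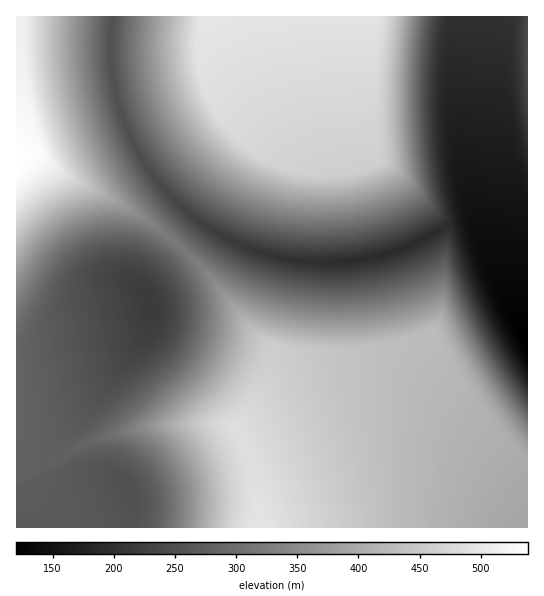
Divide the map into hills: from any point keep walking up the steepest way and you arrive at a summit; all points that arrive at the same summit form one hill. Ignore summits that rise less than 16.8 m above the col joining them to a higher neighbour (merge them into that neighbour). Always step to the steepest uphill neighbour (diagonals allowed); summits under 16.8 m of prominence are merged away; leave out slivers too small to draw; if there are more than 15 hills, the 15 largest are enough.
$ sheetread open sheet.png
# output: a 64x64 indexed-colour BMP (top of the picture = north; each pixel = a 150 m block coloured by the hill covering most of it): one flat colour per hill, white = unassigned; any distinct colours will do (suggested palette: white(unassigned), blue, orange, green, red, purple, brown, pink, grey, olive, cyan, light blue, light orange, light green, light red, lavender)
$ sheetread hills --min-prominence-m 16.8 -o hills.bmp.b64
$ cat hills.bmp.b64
<image width="64" height="64" href="data:image/bmp;base64,Qk12CAAAAAAAAHYAAAAoAAAAQAAAAEAAAAABAAQAAAAAAAAIAAATCwAAEwsAABAAAAAAAAAA////ALR3HwAOf/8ALKAsACgn1gC9Z5QAS1aMAMJ34wB/f38AIr28AM++FwDox64AeLv/AIrfmACWmP8A1bDFADMzMzMzMzMRERERERERERERERERERERERERERERERERMzMzMzMzMzEREREREREREREREREREREREREREREREREzMzMzMzMzMRERERERERERERERERERERERERERERERETMzMzMzMzMRERERERERERERERERERERERERERERERERMzMzMzMzMxEREREREREREREREREREREREREREREREREzMzMzMzMzERERERERERERERERERERERERERERERERETMzMRMzMxERERERERERERERERERERERERERERERERERMzMREREREREREREREREREREREREREREREREREREREREzMxERERERERERERERERERERERERERERERERERERERETMzERERERERERERERERERERERERERERERERERERERERMzMxEREREREREREREREREREREREREREREREREREREREzMzMRERERERERERERERERERERERERERERERERERERETMzMzERERERERERERERERERERERERERERERERERERERMzMzMxEREREREREREREREREREREREREREREREREREREzMzMzMRERERERERERERERERERERERERERERERERERETMzMzMxERERERERERERERERERERERERERERERERERERMzMzMzMREREREREREREREREREREREREREREREREREREzMzMzMzERERERERERERERERERERERERERERERERERETMzMzMzMxERERERERERERERERERERERERERERERERERMzMzMzMzMREREREREREREREREREREREREREREREREREzMzMzMzMxERERERERERERERERERERERERERERERERETMzMzMzMzMRERERERERERERERERERERERERERERERERMzMzMzMzMzEREREREREREREREREREREREREREREREREzMzMzMzMzMxERERERERERERERERERERERERERERERETMzMzMzMzMzEREREREREREREREREREREREREREREREUMzMzMzMzMzMxERERERERERERERERERERERERERERERQzMzMzMzMzMzERERERERERERERERERERERERERERERRDMzMzMzMzMzMRERERERERERERERERERERERERERERFEMzMzMzMzMzMRERERERERERERERERERERERERERERFEQzMzMzMzMzMxEREREREREREREREREREREREREREREURDMzMzMzMzMzEREREREREREREREREREREREREREREUREMzMzMzMzMzMxERERERERERERERERERERERERERERREQzMzMzMzMzMzMRERERERERERERERERERERERERERRERDMzMzMzMzMzMzEREREREREREiIiIiERERERERERFEREMzMzMzMzMzMzMxERERERIiIiIiIiIiIhEREREREUREQzMzMzMzMzMzMzERERESIiIiIiIiIiIiIiEREREURERDMzMzMzMzMzMzMxEREiIiIiIiIiIiIiIiIiERERREREMzMzMzMzMzMzMzMRIiIiIiIiIiIiIiIiIiIhERREREQzMzMzMzMzMzMzMzIiIiIiIiIiIiIiIiIiIiIiJERERDMzMzMzMzMzMzMyIiIiIiIiIiIiIiIiIiIiIiIkREREMzMzMzMzMzMzMyIiIiIiIiIiIiIiIiIiIiIiIiREREQzMzMzMzMzMzMyIiIiIiIiIiIiIiIiIiIiIiIiRERERDMzMzMzMzMzMyIiIiIiIiIiIiIiIiIiIiIiIiJEREREMzMzMzMzMzMzIiIiIiIiIiIiIiIiIiIiIiIiIkREREQzMzMzMzMzMzIiIiIiIiIiIiIiIiIiIiIiIiIiRERERDMzMzMzMzMzIiIiIiIiIiIiIiIiIiIiIiIiIiREREREMzMzMzMzMzMiIiIiIiIiIiIiIiIiIiIiIiIiJEREREQzMzMzMzMzMiIiIiIiIiIiIiIiIiIiIiIiIiIkRERERDMzMzMzMzMiIiIiIiIiIiIiIiIiIiIiIiIiIiREREREMzMzMzMzMyIiIiIiIiIiIiIiIiIiIiIiIiIiJEREREQzMzMzMzMzIiIiIiIiIiIiIiIiIiIiIiIiIiIkRERERDMzMzMzMzIiIiIiIiIiIiIiIiIiIiIiIiIiIiREREREMzMzMzMzMiIiIiIiIiIiIiIiIiIiIiIiIiIiJEREREQzMzMzMzMyIiIiIiIiIiIiIiIiIiIiIiIiIiIkRERERDMzMzMzMyIiIiIiIiIiIiIiIiIiIiIiIiIiIiREREREMzMzMzMzIiIiIiIiIiIiIiIiIiIiIiIiIiIiJEREREQzMzMzMzMiIiIiIiIiIiIiIiIiIiIiIiIiIiIkRERERDMzMzMzMyIiIiIiIiIiIiIiIiIiIiIiIiIiIiREREREMzMzMzMzIiIiIiIiIiIiIiIiIiIiIiIiIiIiJEREREQzMzMzMzMiIiIiIiIiIiIiIiIiIiIiIiIiIiIkRERERDMzMzMzMyIiIiIiIiIiIiIiIiIiIiIiIiIiIiREREREMzMzMzMzIiIiIiIiIiIiIiIiIiIiIiIiIiIiJEREREQzMzMzMzMiIiIiIiIiIiIiIiIiIiIiIiIiIiIkRERERDMzMzMzMyIiIiIiIiIiIiIiIiIiIiIiIiIiIiRERERE"/>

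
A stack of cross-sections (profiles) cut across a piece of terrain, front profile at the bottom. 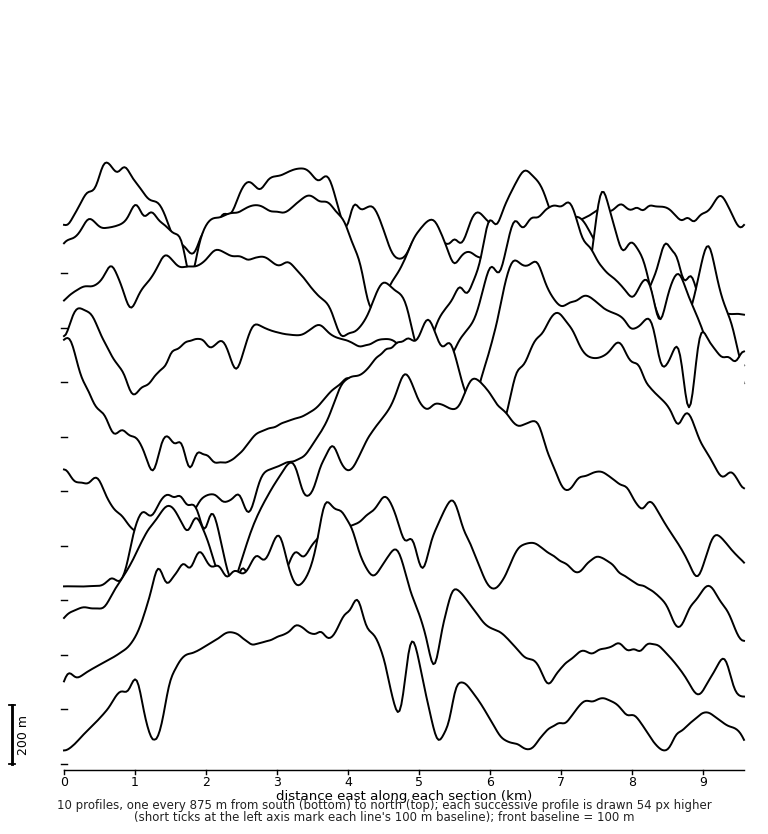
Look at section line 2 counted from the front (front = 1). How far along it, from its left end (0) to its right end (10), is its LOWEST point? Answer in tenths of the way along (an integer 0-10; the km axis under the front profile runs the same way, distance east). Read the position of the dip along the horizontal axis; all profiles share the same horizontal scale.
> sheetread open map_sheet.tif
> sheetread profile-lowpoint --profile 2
10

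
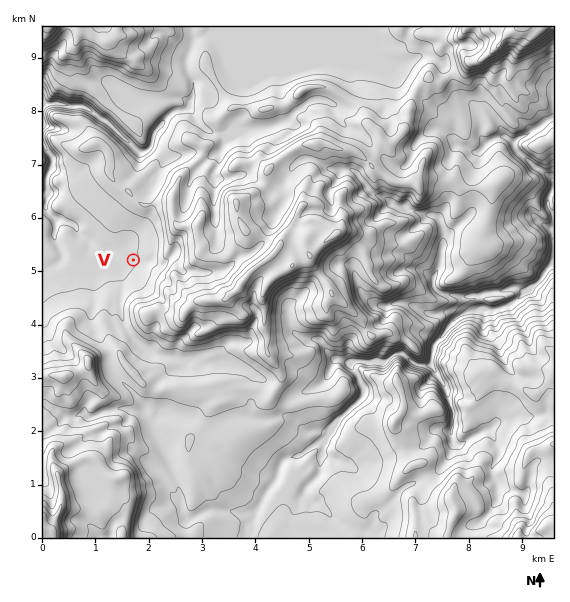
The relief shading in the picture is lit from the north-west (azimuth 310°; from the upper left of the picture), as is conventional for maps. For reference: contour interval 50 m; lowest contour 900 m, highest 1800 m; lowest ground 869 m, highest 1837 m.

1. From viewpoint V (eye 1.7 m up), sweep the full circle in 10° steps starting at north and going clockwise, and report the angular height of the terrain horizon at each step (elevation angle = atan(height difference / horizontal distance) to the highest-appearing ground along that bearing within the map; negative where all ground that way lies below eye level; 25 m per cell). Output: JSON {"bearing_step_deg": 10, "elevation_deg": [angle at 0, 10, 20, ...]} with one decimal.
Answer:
{"bearing_step_deg": 10, "elevation_deg": [5.3, 5.9, 5.6, 9.8, 12.5, 14.4, 13.8, 14.2, 14.6, 14.4, 13.3, 16.3, 16.4, 16.2, 14.9, 13.2, 13.6, 13.2, 9.5, 5.1, 7.4, 7.7, 5.4, 3.5, 0.8, -0.0, -0.4, -0.4, -0.3, -0.2, -1.1, -0.1, 0.5, 1.7, 5.9, 4.4]}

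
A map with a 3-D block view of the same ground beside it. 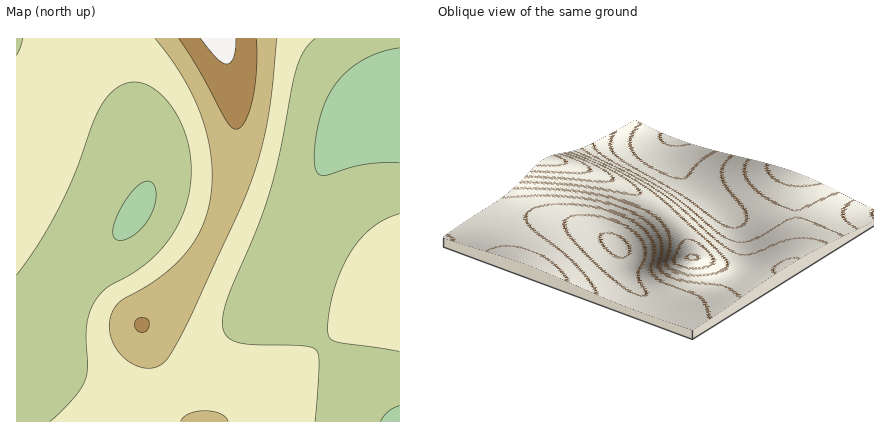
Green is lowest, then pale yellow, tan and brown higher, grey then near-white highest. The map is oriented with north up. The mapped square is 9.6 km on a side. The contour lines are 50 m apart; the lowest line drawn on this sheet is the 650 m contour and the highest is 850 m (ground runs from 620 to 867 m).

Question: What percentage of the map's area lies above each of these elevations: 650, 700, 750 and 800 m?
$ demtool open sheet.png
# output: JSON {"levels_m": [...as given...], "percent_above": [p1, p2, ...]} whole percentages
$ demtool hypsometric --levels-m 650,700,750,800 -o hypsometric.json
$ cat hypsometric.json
{"levels_m": [650, 700, 750, 800], "percent_above": [93, 52, 14, 3]}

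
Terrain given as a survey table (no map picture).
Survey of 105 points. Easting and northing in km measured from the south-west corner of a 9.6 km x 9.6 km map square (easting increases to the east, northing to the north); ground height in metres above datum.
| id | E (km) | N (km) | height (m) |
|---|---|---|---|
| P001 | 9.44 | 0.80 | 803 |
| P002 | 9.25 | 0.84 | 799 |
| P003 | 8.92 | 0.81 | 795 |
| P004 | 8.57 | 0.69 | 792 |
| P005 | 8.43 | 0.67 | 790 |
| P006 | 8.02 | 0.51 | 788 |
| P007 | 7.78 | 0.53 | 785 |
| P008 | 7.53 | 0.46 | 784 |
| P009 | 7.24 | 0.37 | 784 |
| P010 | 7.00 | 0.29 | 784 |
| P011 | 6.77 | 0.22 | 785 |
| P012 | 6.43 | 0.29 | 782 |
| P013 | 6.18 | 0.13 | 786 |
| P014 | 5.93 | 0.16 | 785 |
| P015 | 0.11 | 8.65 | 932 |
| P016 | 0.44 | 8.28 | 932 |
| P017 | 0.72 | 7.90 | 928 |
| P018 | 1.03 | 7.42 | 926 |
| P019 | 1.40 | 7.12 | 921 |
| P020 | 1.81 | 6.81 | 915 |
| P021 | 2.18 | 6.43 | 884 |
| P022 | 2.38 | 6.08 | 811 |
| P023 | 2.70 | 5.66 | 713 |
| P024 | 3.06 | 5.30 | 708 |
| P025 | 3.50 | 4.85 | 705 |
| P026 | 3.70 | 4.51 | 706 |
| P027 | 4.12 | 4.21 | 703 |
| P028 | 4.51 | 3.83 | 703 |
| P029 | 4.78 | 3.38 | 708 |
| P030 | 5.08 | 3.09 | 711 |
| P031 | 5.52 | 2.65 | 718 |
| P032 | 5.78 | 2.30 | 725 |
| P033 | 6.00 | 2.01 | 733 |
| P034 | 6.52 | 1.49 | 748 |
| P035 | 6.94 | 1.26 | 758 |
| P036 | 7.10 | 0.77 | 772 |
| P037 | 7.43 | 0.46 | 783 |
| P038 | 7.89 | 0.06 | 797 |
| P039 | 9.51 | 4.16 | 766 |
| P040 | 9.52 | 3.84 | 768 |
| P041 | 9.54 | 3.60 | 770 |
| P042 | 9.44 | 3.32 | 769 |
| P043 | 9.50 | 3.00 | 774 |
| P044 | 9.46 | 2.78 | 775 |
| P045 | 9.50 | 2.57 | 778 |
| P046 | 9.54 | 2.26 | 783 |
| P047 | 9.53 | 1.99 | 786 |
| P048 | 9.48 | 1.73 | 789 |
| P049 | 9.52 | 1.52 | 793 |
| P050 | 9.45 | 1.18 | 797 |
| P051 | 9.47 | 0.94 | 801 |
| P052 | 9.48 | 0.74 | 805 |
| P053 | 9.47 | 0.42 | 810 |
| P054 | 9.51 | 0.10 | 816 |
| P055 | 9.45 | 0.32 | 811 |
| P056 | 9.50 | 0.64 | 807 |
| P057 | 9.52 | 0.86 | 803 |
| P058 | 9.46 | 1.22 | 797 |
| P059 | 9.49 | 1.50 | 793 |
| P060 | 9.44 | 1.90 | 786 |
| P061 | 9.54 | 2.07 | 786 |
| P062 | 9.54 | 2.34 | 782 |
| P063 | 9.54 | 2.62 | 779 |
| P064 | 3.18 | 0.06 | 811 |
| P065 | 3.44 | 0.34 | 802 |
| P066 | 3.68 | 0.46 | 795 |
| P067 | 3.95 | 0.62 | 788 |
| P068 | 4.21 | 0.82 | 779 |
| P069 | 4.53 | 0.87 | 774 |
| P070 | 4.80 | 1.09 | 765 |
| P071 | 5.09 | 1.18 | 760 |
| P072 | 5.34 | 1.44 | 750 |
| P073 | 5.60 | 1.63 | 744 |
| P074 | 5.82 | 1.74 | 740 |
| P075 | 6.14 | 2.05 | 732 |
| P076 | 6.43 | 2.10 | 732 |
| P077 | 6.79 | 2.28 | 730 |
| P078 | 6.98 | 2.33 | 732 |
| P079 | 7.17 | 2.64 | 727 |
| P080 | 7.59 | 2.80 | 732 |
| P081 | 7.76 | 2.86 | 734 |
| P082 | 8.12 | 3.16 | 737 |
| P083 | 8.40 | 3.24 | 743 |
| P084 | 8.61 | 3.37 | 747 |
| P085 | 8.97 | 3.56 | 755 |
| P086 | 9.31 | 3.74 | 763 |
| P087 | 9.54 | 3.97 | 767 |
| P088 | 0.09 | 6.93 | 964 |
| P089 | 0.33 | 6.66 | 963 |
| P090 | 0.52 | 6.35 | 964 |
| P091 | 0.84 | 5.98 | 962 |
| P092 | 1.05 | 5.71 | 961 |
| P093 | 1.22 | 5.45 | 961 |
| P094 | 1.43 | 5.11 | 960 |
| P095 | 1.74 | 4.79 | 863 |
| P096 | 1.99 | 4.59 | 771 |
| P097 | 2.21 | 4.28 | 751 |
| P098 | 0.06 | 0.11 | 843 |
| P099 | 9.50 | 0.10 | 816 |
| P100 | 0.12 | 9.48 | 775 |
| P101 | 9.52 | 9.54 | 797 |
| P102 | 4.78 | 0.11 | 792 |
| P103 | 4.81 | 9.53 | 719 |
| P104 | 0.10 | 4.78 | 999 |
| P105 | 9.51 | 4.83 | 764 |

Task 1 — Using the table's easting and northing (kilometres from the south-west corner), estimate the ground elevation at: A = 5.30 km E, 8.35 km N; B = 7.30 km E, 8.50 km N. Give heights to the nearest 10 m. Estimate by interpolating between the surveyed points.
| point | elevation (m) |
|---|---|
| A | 690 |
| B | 740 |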